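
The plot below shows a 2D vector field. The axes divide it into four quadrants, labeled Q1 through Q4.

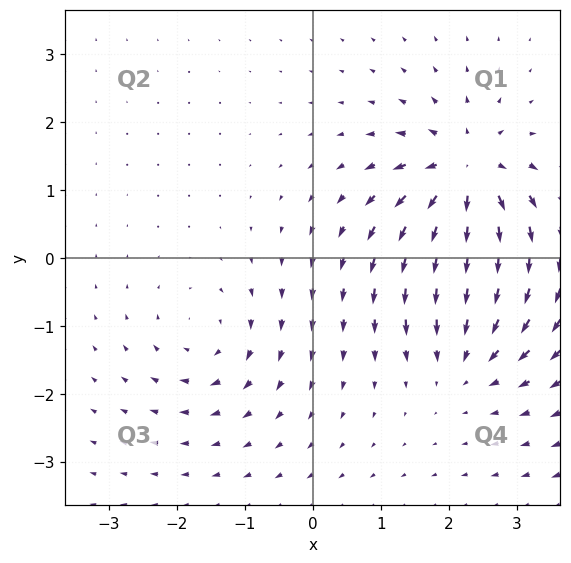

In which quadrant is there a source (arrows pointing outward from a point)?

Q1

The source sits at approximately (2.2, 1.2), which lies in quadrant Q1. The divergence there is about +7, positive as expected for a source.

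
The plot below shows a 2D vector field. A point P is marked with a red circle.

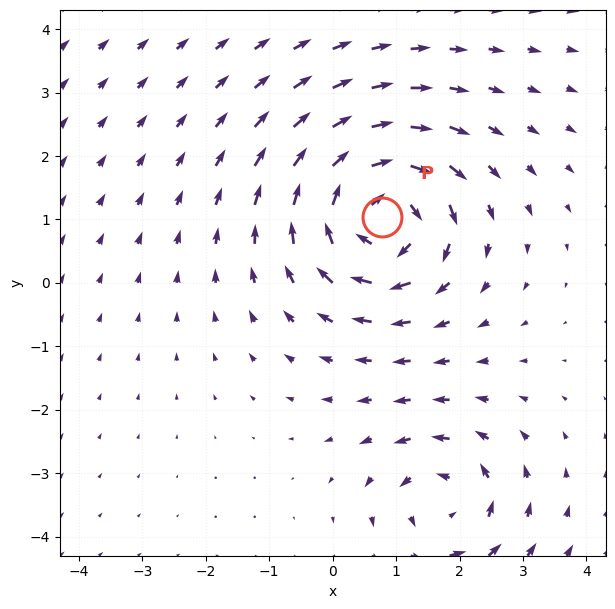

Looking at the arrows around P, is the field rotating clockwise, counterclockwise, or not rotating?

Near P at (0.8, 1.0) the arrows circulate clockwise. The curl (z-component) there is about -5; negative curl means clockwise rotation.

clockwise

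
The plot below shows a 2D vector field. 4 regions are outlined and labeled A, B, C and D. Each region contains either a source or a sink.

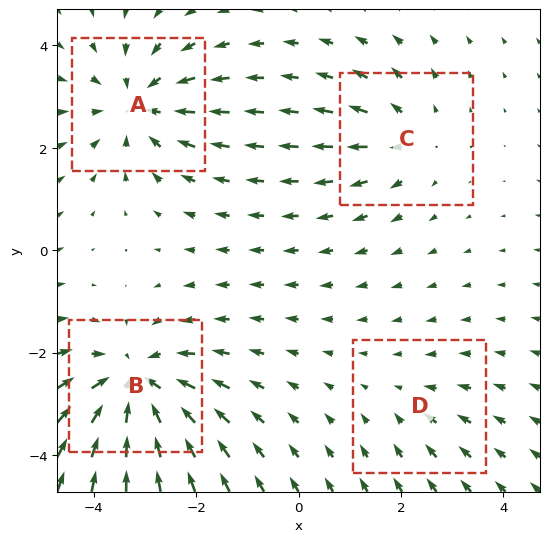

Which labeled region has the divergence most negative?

Divergence at each region's feature centre — A: about -4, B: about -6, C: about +3, D: about -2. Region B is most negative.

B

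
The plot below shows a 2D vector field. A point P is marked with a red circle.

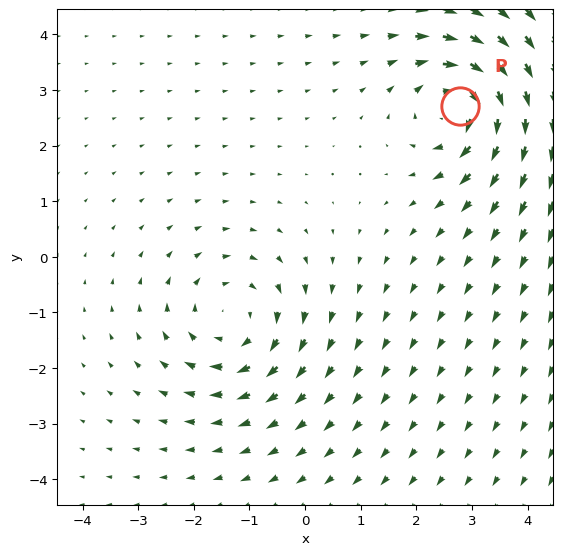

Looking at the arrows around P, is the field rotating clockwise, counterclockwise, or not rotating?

Near P at (2.8, 2.7) the arrows circulate clockwise. The curl (z-component) there is about -7; negative curl means clockwise rotation.

clockwise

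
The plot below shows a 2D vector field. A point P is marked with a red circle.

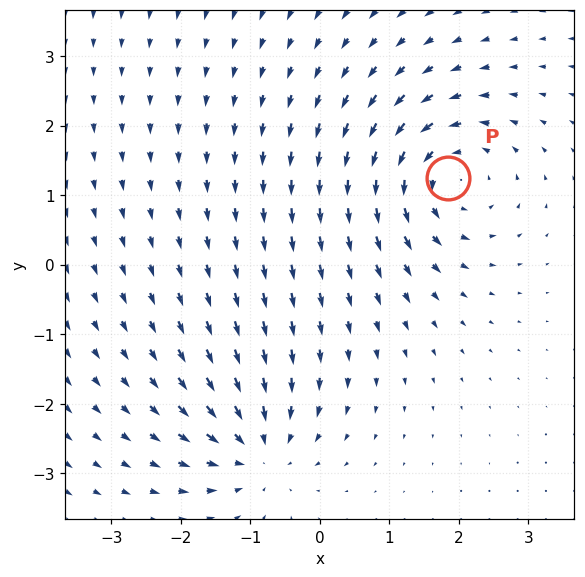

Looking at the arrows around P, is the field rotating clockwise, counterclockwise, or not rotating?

Near P at (1.8, 1.3) the arrows circulate counterclockwise. The curl (z-component) there is about +6; positive curl means counterclockwise rotation.

counterclockwise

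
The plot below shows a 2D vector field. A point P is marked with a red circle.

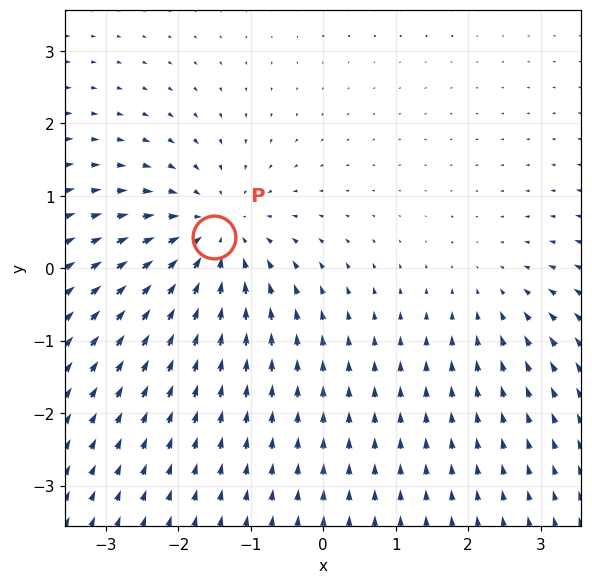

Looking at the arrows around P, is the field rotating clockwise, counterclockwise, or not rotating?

Near P at (-1.5, 0.4) the arrows show no circulation. The curl there is ≈0.

not rotating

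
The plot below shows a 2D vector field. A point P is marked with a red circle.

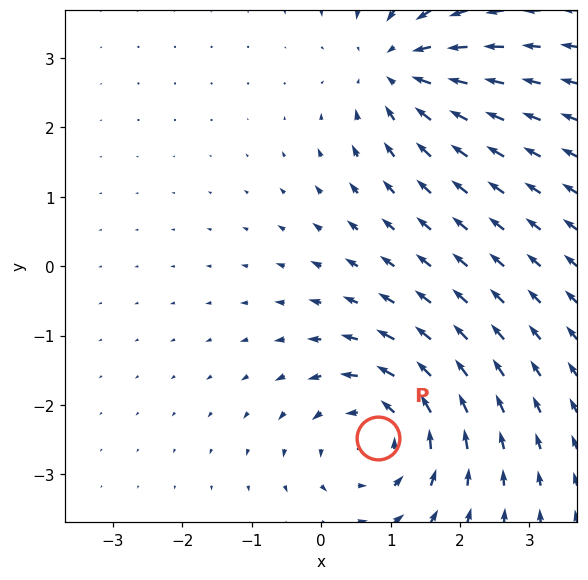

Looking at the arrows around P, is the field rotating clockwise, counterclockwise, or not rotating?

Near P at (0.8, -2.5) the arrows circulate counterclockwise. The curl (z-component) there is about +5; positive curl means counterclockwise rotation.

counterclockwise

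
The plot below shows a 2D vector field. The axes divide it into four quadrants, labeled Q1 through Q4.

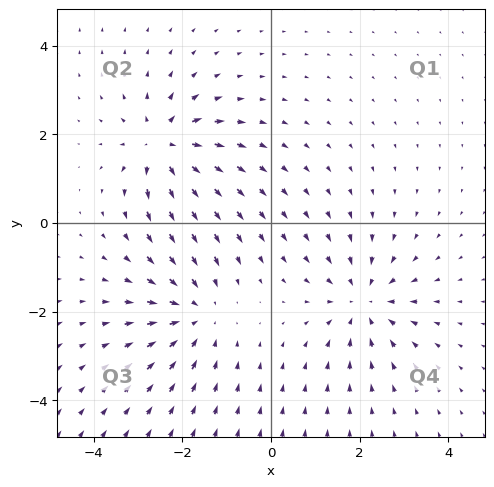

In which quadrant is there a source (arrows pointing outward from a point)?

Q2

The source sits at approximately (-2.4, 1.7), which lies in quadrant Q2. The divergence there is about +6, positive as expected for a source.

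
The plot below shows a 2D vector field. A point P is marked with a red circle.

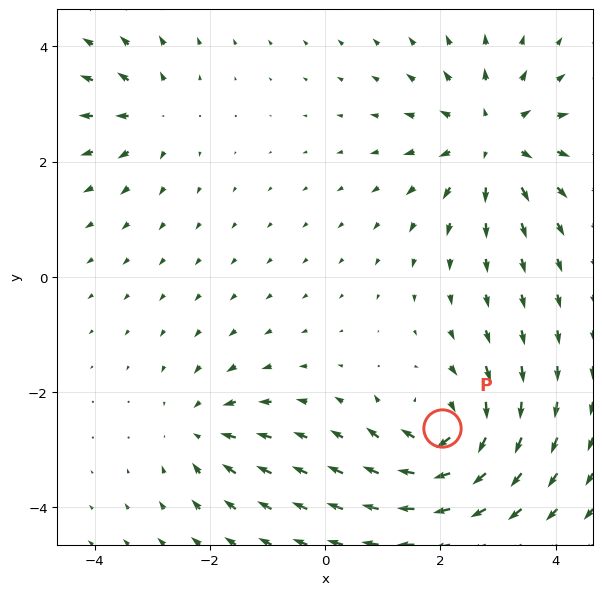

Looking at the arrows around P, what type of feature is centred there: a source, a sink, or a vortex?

vortex

At P (2.0, -2.6) the arrows circulate clockwise. Divergence ≈0, curl about -7 — near-zero divergence with nonzero curl is a vortex.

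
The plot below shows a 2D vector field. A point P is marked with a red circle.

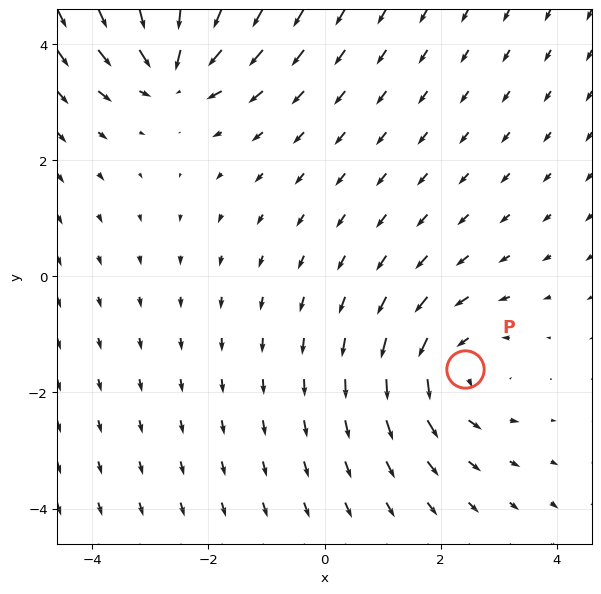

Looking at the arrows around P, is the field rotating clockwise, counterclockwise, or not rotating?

counterclockwise

Near P at (2.4, -1.6) the arrows circulate counterclockwise. The curl (z-component) there is about +2; positive curl means counterclockwise rotation.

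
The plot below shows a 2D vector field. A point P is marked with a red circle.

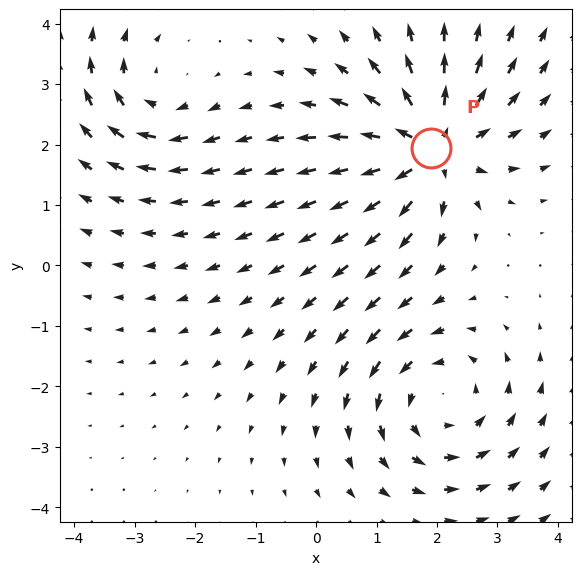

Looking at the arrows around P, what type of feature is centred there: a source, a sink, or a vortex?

source

At P (1.9, 1.9) the arrows spread outward. Divergence about +5, curl ≈0 — positive divergence with near-zero curl is a source.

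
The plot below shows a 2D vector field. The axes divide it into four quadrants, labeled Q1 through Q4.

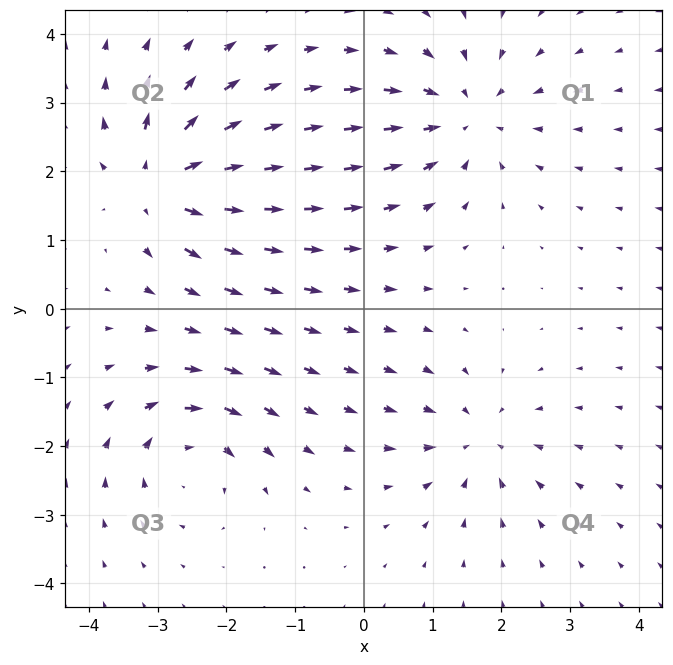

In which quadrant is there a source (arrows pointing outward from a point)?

Q2

The source sits at approximately (-2.9, 1.8), which lies in quadrant Q2. The divergence there is about +6, positive as expected for a source.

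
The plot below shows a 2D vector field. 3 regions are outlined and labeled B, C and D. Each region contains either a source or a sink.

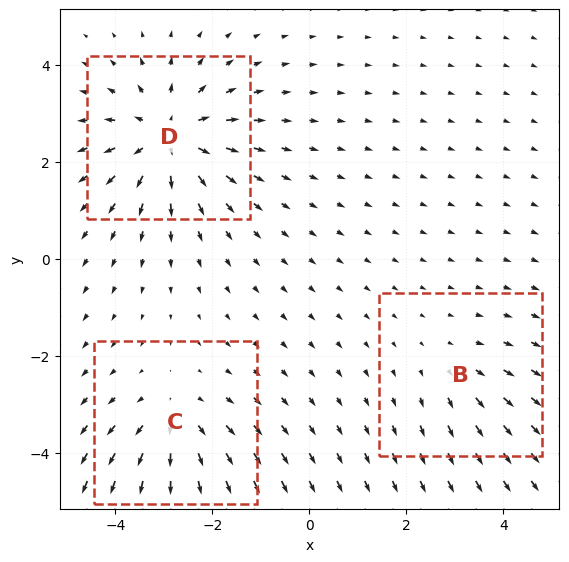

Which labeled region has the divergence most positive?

Divergence at each region's feature centre — B: about +2, C: about +3, D: about +5. Region D is most positive.

D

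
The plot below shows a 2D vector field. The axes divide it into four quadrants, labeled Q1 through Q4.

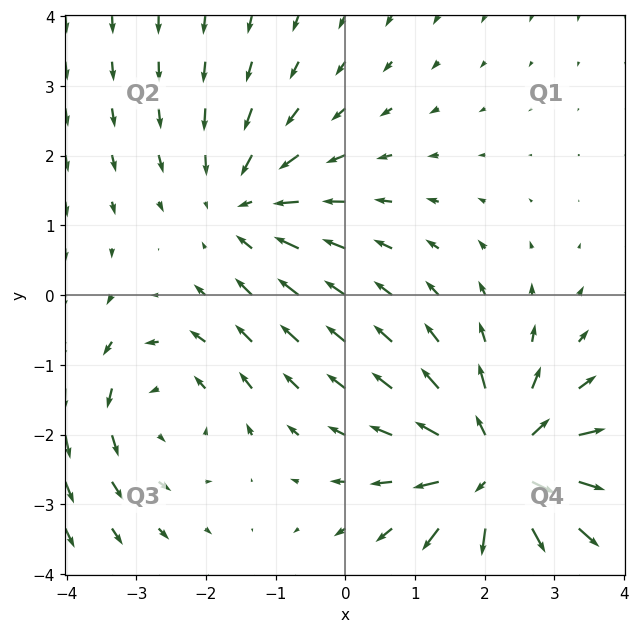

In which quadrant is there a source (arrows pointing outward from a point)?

Q4

The source sits at approximately (2.3, -2.6), which lies in quadrant Q4. The divergence there is about +4, positive as expected for a source.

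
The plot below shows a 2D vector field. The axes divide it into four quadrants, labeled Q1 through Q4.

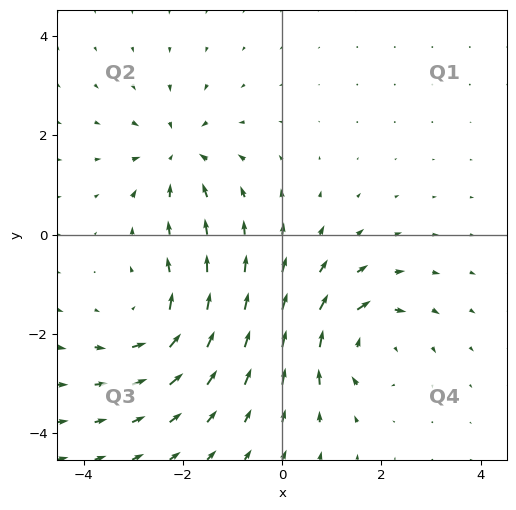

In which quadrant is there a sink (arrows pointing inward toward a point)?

The sink sits at approximately (-2.1, 1.6), which lies in quadrant Q2. The divergence there is about -3, negative as expected for a sink.

Q2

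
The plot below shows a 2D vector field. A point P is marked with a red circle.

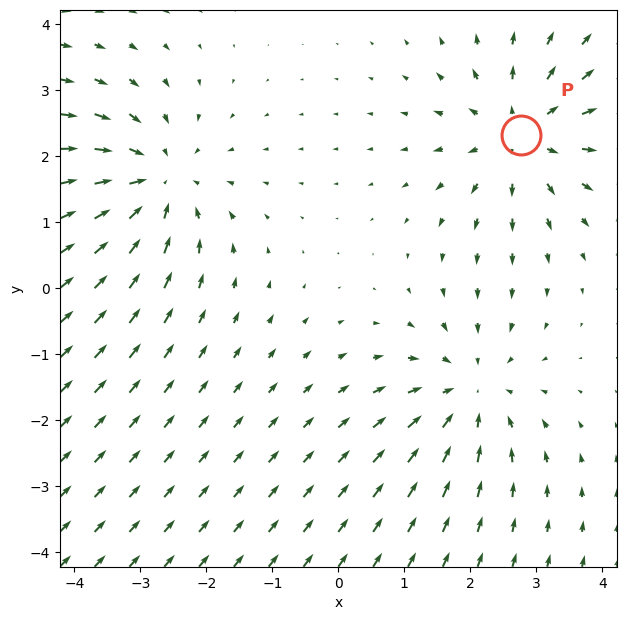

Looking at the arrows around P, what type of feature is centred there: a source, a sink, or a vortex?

source

At P (2.8, 2.3) the arrows spread outward. Divergence about +3, curl ≈0 — positive divergence with near-zero curl is a source.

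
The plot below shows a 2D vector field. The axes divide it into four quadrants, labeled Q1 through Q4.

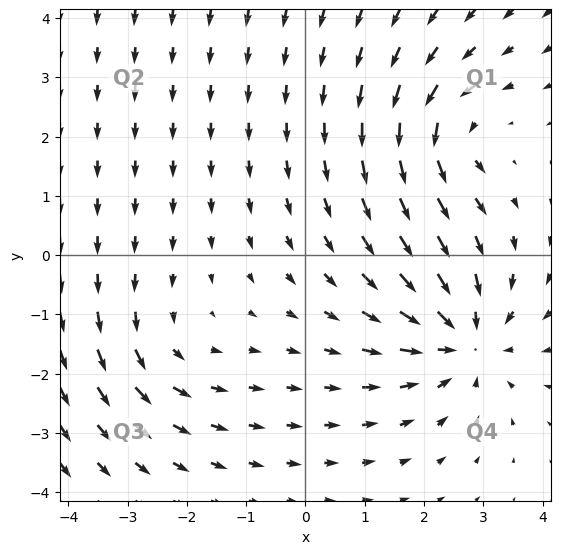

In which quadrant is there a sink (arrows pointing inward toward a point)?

Q4

The sink sits at approximately (2.7, -1.4), which lies in quadrant Q4. The divergence there is about -5, negative as expected for a sink.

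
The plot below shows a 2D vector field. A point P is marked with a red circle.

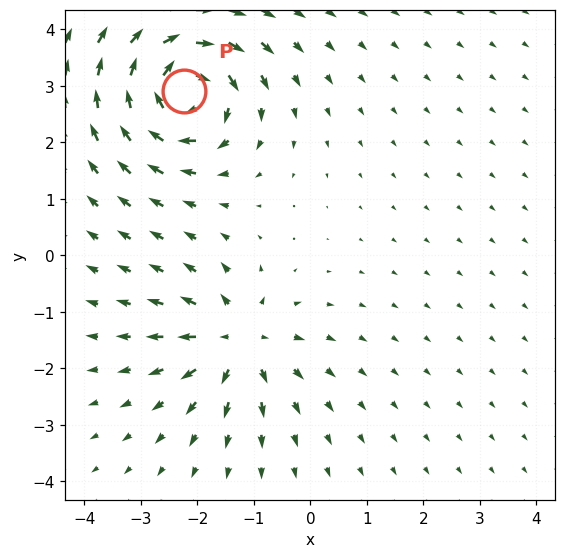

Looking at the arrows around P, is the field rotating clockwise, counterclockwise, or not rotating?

Near P at (-2.2, 2.9) the arrows circulate clockwise. The curl (z-component) there is about -6; negative curl means clockwise rotation.

clockwise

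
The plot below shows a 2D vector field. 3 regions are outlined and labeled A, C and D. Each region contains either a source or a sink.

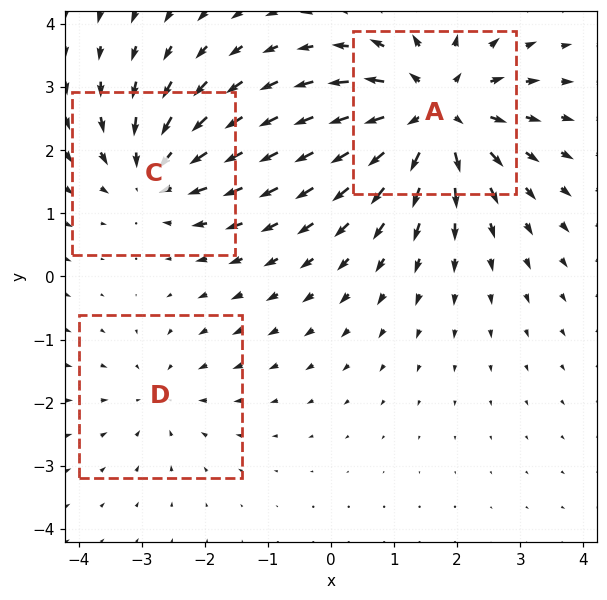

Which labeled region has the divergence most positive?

A

Divergence at each region's feature centre — A: about +5, C: about -3, D: about -2. Region A is most positive.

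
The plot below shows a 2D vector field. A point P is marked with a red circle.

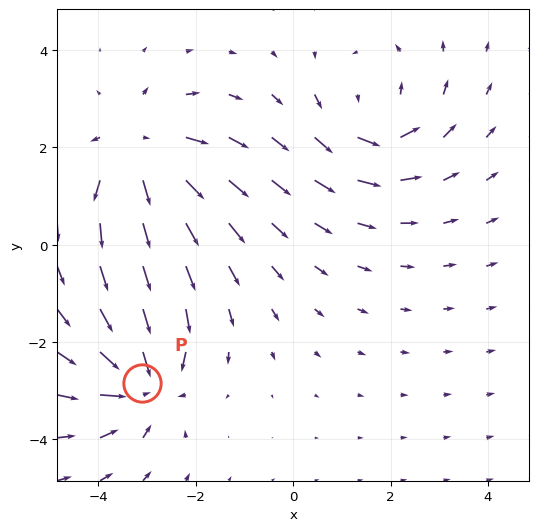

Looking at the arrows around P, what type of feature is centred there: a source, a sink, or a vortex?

sink

At P (-3.1, -2.8) the arrows converge inward. Divergence about -6, curl ≈0 — negative divergence with near-zero curl is a sink.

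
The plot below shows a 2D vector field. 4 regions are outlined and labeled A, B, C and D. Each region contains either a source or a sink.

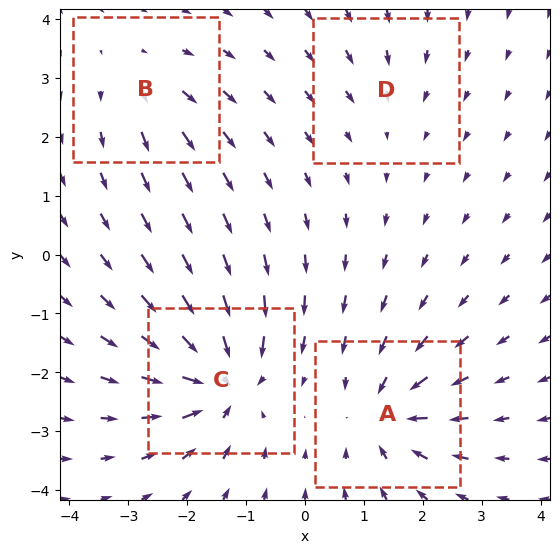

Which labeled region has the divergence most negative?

Divergence at each region's feature centre — A: about -6, B: about +4, C: about -8, D: about -2. Region C is most negative.

C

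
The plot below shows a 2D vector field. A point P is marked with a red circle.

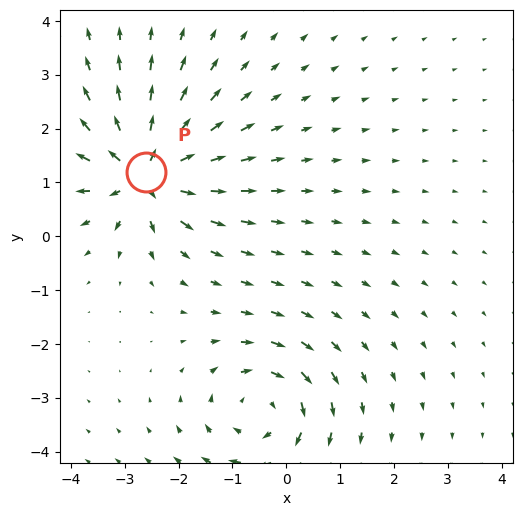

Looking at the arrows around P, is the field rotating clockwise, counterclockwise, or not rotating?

Near P at (-2.6, 1.2) the arrows show no circulation. The curl there is ≈0.

not rotating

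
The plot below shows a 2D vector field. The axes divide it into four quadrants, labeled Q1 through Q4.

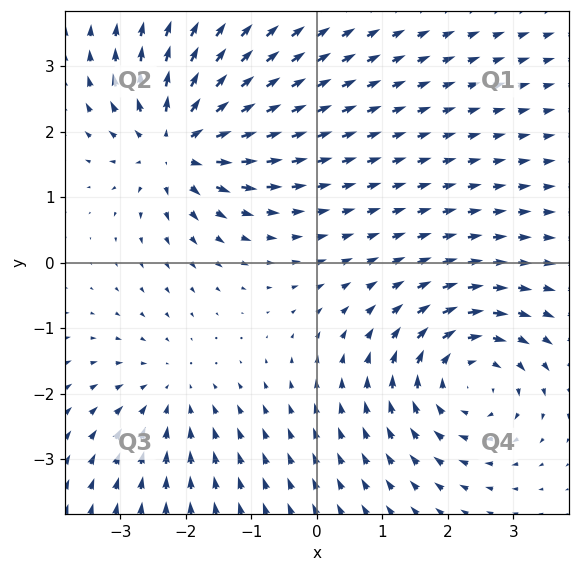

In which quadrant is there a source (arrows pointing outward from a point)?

Q2

The source sits at approximately (-2.1, 1.8), which lies in quadrant Q2. The divergence there is about +6, positive as expected for a source.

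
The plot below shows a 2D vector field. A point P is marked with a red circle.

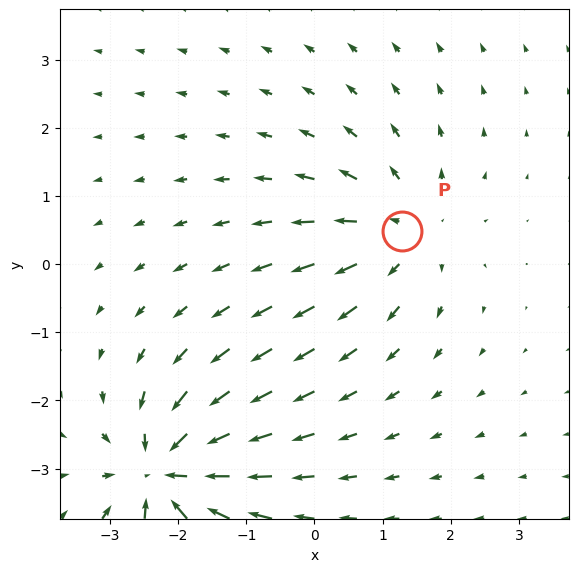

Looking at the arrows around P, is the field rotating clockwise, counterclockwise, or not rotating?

Near P at (1.3, 0.5) the arrows show no circulation. The curl there is ≈0.

not rotating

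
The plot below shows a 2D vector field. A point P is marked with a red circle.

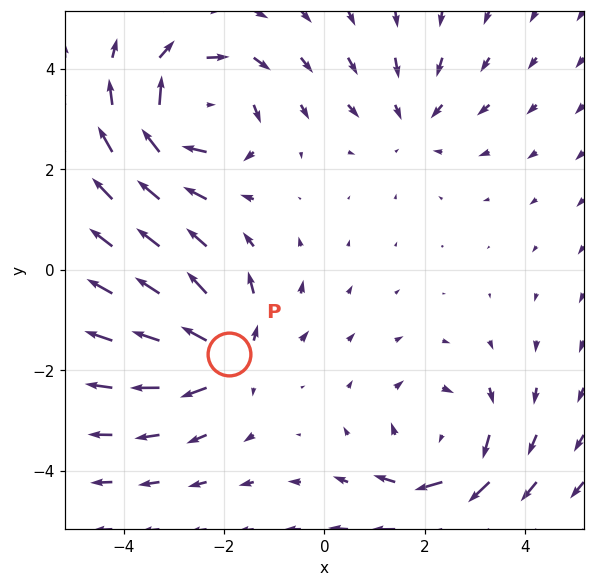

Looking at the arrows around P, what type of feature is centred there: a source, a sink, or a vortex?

At P (-1.9, -1.7) the arrows spread outward. Divergence about +5, curl ≈0 — positive divergence with near-zero curl is a source.

source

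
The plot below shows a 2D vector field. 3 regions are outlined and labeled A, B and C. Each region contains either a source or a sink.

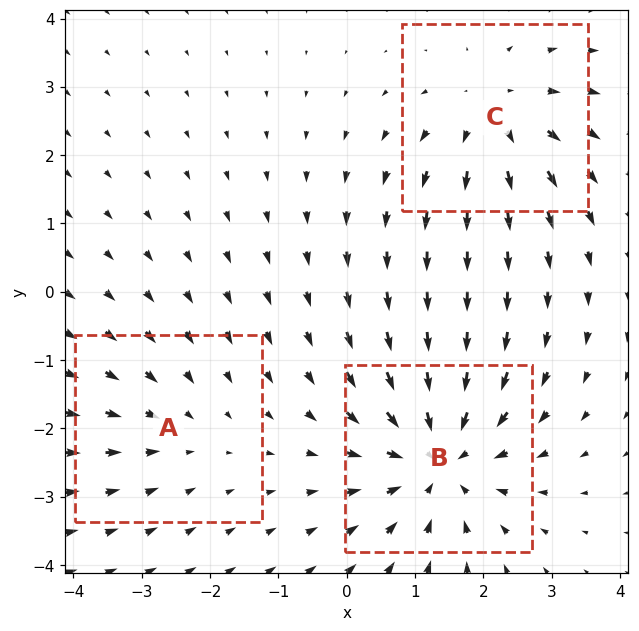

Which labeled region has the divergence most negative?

B

Divergence at each region's feature centre — A: about -2, B: about -4, C: about +3. Region B is most negative.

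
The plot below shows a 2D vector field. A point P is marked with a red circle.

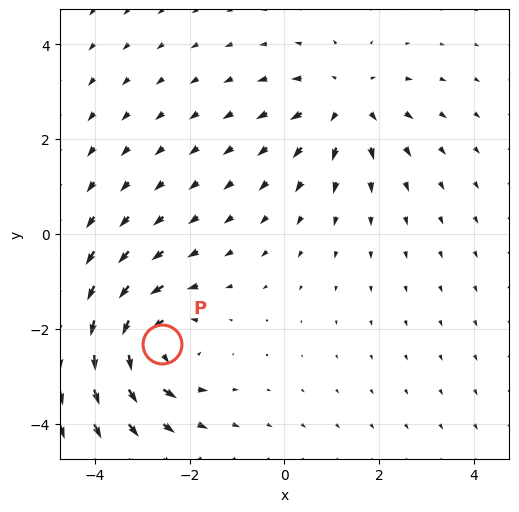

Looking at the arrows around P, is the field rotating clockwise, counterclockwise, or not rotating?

Near P at (-2.6, -2.3) the arrows circulate counterclockwise. The curl (z-component) there is about +5; positive curl means counterclockwise rotation.

counterclockwise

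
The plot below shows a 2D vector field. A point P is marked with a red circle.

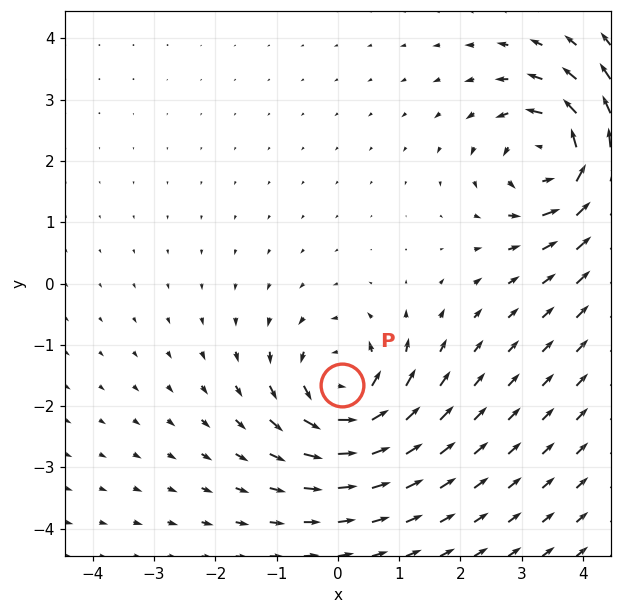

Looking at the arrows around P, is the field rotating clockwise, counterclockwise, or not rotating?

counterclockwise

Near P at (0.1, -1.7) the arrows circulate counterclockwise. The curl (z-component) there is about +6; positive curl means counterclockwise rotation.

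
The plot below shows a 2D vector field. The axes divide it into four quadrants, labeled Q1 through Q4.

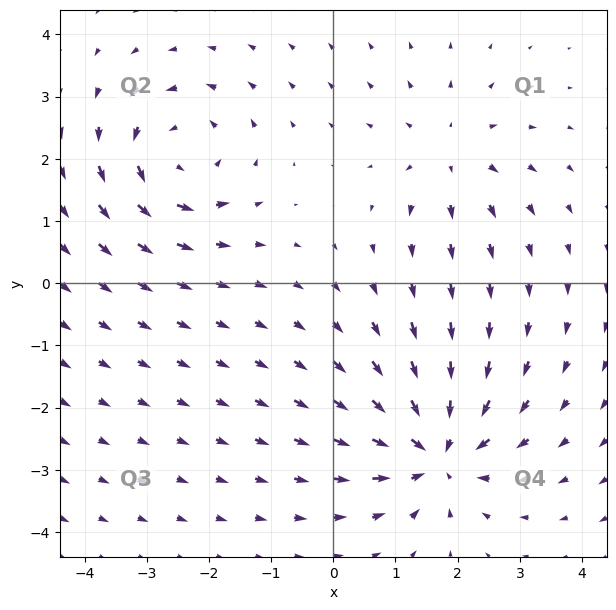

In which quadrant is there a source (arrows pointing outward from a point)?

The source sits at approximately (1.9, 2.1), which lies in quadrant Q1. The divergence there is about +3, positive as expected for a source.

Q1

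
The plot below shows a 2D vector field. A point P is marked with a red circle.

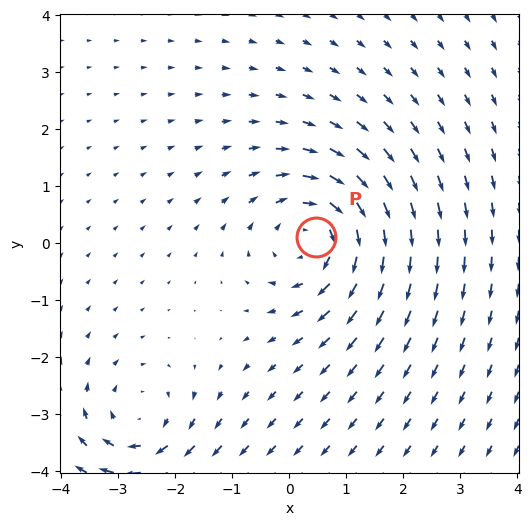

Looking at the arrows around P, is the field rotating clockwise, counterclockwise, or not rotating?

Near P at (0.5, 0.1) the arrows circulate clockwise. The curl (z-component) there is about -5; negative curl means clockwise rotation.

clockwise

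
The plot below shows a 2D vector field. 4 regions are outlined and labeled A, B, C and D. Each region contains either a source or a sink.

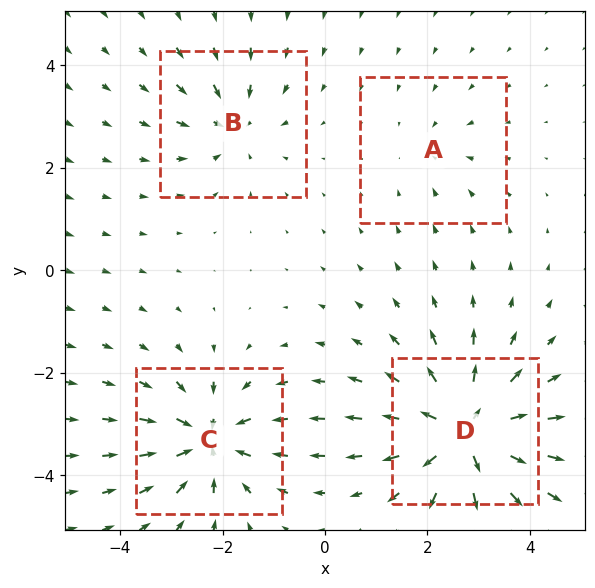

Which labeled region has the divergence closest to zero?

A

Divergence at each region's feature centre — A: about -2, B: about -4, C: about -6, D: about +8. Region A is closest to zero.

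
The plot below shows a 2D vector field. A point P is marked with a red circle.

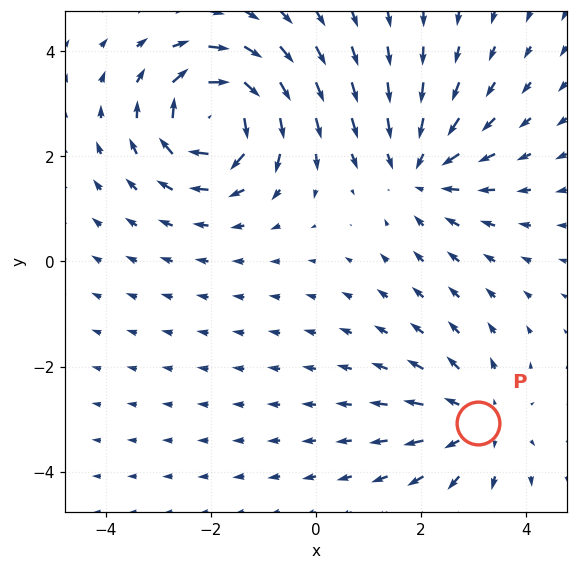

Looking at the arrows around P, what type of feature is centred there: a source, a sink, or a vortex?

At P (3.1, -3.1) the arrows spread outward. Divergence about +3, curl ≈0 — positive divergence with near-zero curl is a source.

source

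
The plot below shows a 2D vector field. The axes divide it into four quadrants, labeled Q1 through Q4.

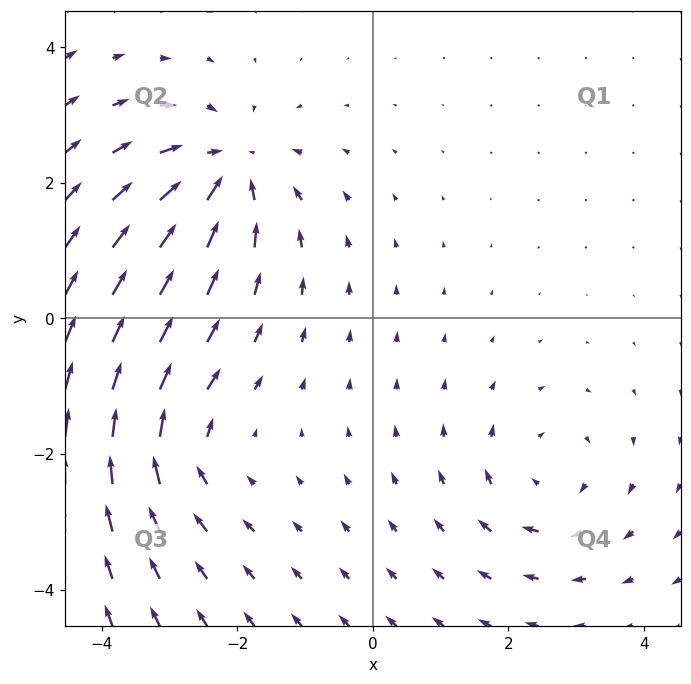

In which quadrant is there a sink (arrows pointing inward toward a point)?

Q2

The sink sits at approximately (-2.2, 2.2), which lies in quadrant Q2. The divergence there is about -6, negative as expected for a sink.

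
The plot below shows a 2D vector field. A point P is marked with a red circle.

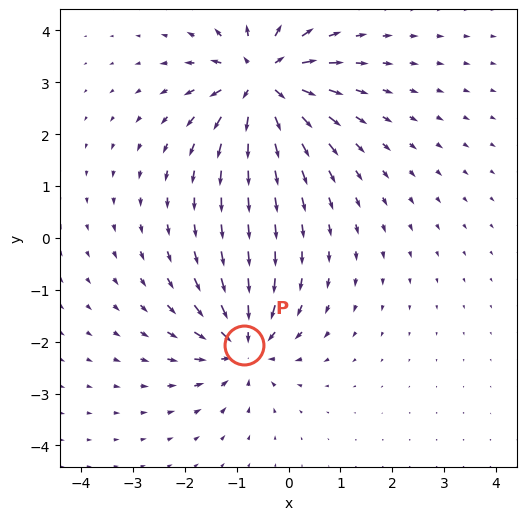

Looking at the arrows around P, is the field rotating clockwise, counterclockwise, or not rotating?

not rotating

Near P at (-0.9, -2.1) the arrows show no circulation. The curl there is ≈0.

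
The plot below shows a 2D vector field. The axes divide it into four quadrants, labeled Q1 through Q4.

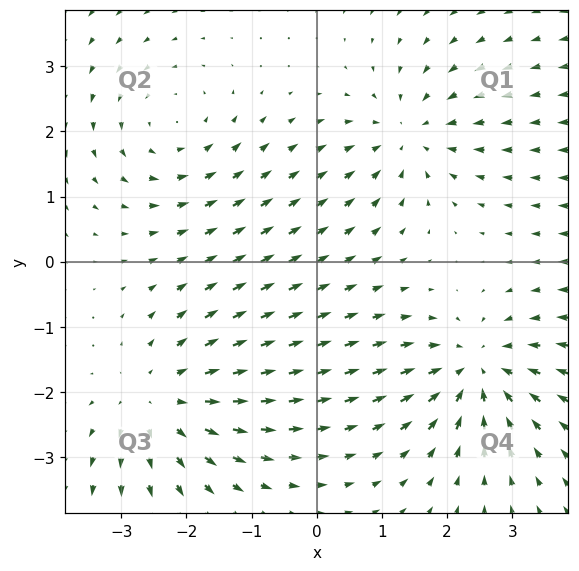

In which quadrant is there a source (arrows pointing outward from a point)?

Q3

The source sits at approximately (-2.4, -2.1), which lies in quadrant Q3. The divergence there is about +3, positive as expected for a source.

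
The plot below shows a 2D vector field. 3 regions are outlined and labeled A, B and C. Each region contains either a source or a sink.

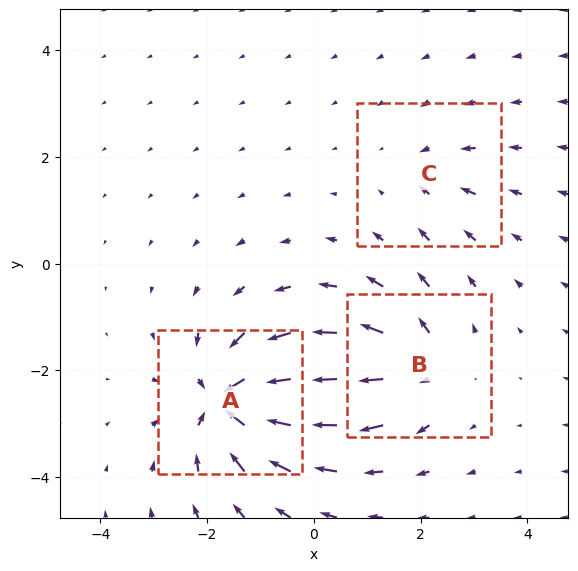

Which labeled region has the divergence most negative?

A

Divergence at each region's feature centre — A: about -6, B: about +4, C: about -2. Region A is most negative.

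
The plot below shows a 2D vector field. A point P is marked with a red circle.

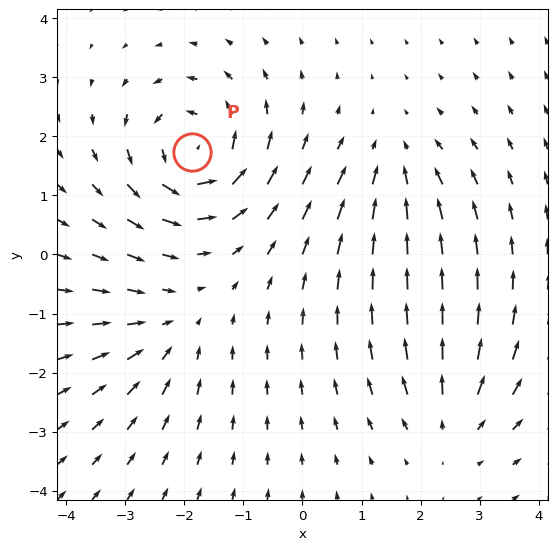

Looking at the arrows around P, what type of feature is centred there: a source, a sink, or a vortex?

At P (-1.9, 1.7) the arrows circulate counterclockwise. Divergence ≈0, curl about +6 — near-zero divergence with nonzero curl is a vortex.

vortex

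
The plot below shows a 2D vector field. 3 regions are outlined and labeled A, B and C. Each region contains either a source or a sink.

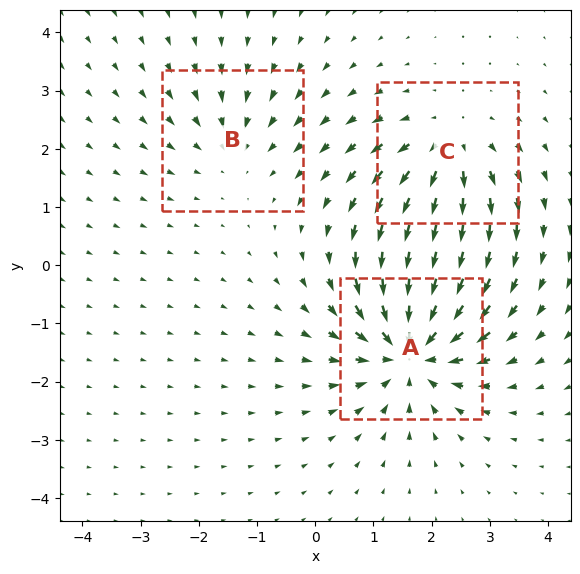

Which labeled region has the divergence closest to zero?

Divergence at each region's feature centre — A: about -5, B: about -2, C: about +3. Region B is closest to zero.

B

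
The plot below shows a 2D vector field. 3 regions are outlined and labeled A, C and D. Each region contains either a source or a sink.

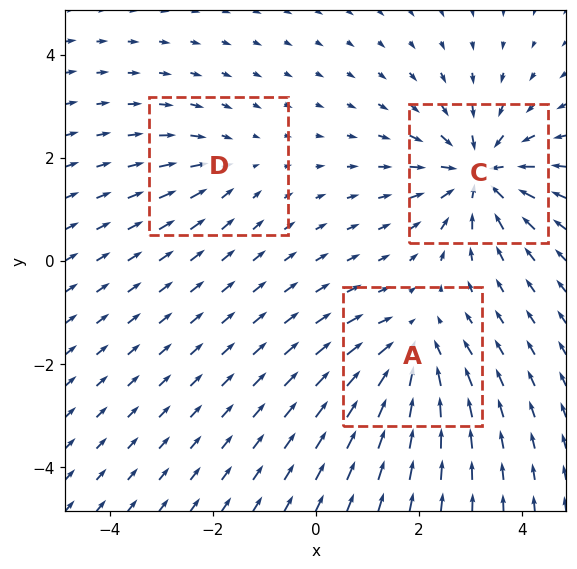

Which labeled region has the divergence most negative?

Divergence at each region's feature centre — A: about -4, C: about -5, D: about -2. Region C is most negative.

C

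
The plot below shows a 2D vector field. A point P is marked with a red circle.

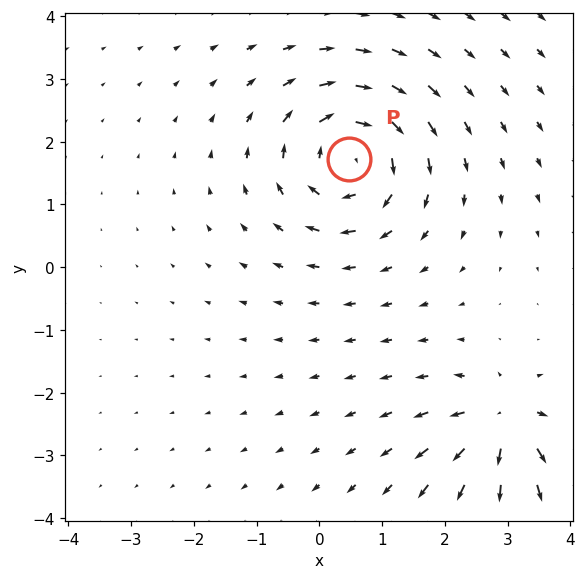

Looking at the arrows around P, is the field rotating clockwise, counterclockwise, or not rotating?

Near P at (0.5, 1.7) the arrows circulate clockwise. The curl (z-component) there is about -5; negative curl means clockwise rotation.

clockwise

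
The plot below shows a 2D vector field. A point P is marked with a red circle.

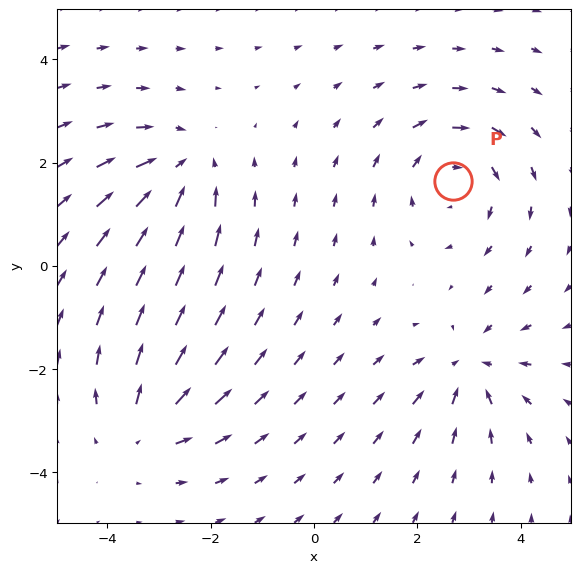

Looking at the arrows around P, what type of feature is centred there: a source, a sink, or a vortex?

At P (2.7, 1.6) the arrows circulate clockwise. Divergence ≈0, curl about -4 — near-zero divergence with nonzero curl is a vortex.

vortex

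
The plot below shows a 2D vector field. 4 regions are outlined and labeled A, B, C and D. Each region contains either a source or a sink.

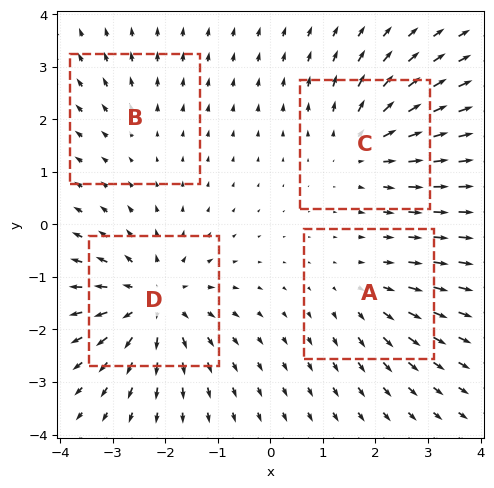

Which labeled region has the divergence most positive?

Divergence at each region's feature centre — A: about +3, B: about +2, C: about +4, D: about +6. Region D is most positive.

D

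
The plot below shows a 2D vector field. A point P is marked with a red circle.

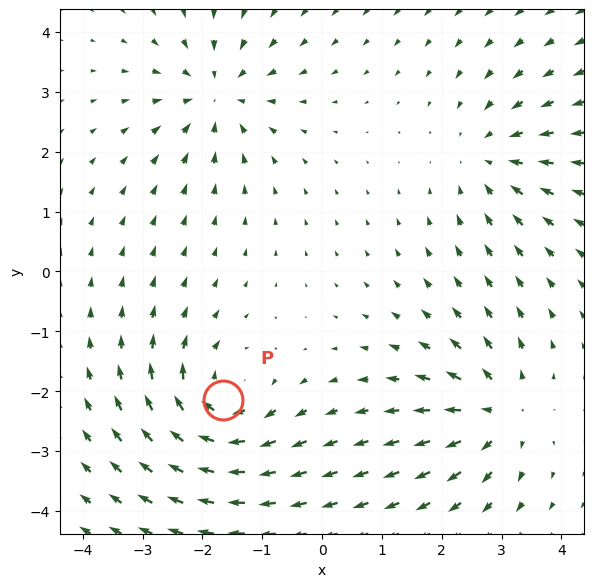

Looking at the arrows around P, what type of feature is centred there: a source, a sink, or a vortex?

vortex

At P (-1.7, -2.1) the arrows circulate clockwise. Divergence ≈0, curl about -5 — near-zero divergence with nonzero curl is a vortex.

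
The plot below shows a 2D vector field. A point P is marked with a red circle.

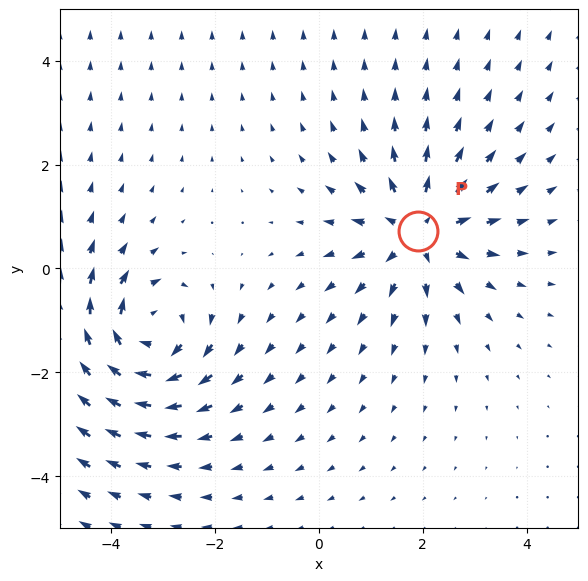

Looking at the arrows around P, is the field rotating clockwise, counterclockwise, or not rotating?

not rotating

Near P at (1.9, 0.7) the arrows show no circulation. The curl there is ≈0.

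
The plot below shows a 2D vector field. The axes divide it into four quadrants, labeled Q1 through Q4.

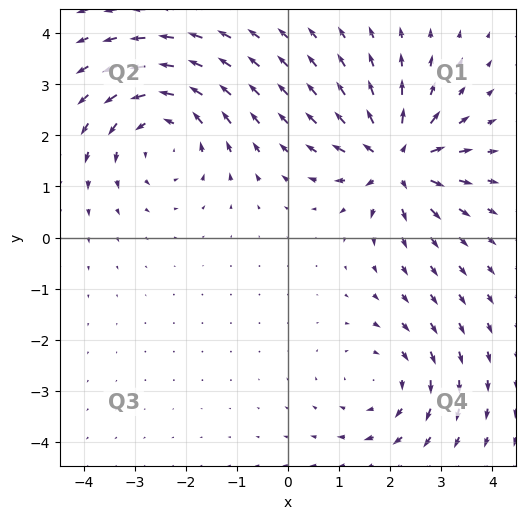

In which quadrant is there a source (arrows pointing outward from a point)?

Q1

The source sits at approximately (2.1, 1.5), which lies in quadrant Q1. The divergence there is about +6, positive as expected for a source.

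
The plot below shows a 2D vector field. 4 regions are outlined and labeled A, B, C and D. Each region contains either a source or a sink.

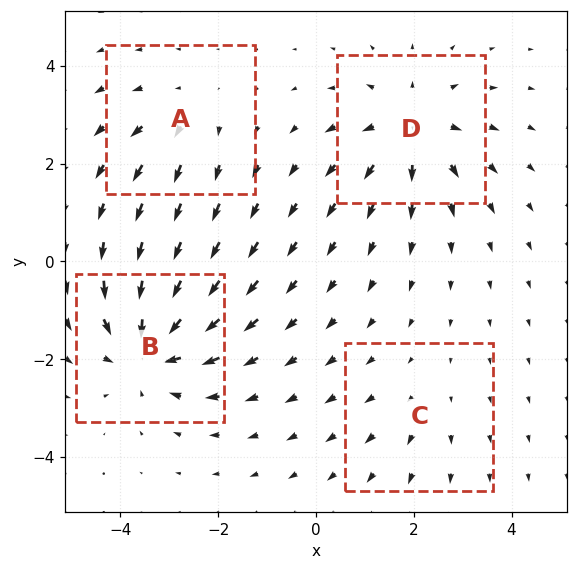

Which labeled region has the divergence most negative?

Divergence at each region's feature centre — A: about +3, B: about -6, C: about +2, D: about +5. Region B is most negative.

B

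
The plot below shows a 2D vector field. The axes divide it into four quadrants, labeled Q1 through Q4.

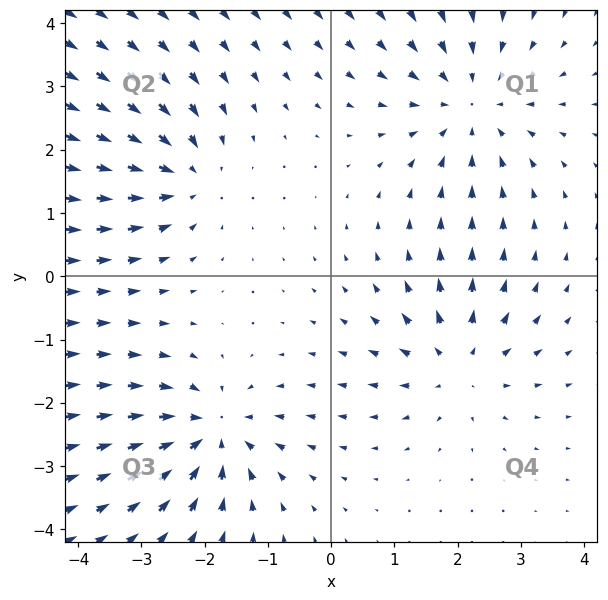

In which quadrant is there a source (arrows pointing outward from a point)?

Q4

The source sits at approximately (2.0, -1.4), which lies in quadrant Q4. The divergence there is about +4, positive as expected for a source.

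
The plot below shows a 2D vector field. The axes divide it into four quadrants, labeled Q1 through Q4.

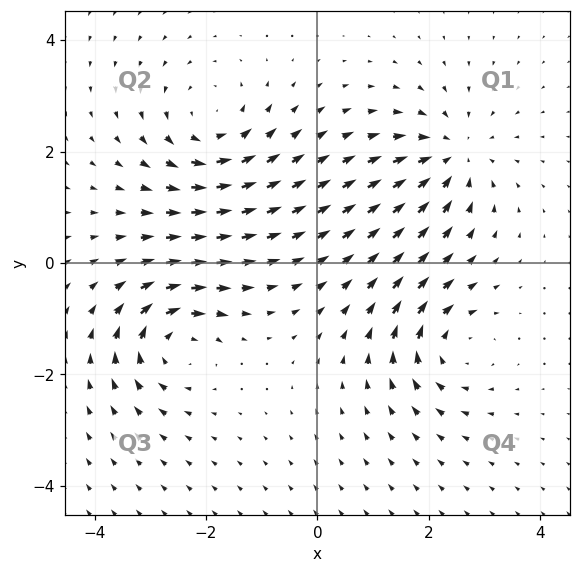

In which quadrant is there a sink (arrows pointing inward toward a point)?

The sink sits at approximately (2.4, 1.9), which lies in quadrant Q1. The divergence there is about -4, negative as expected for a sink.

Q1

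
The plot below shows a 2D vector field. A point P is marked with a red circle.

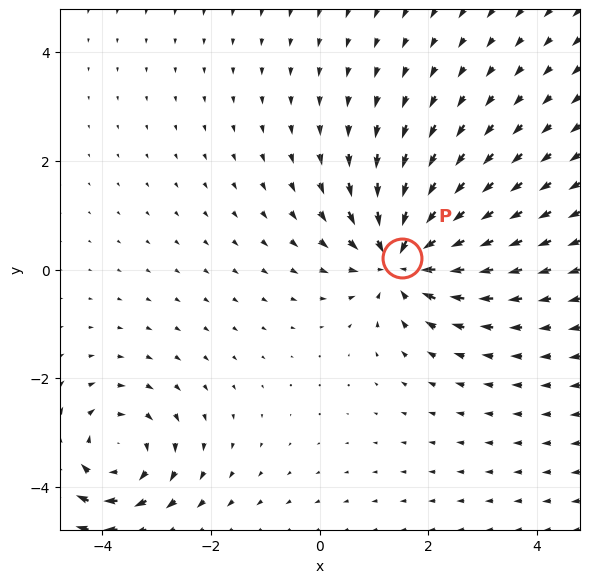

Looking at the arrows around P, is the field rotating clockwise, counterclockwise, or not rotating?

not rotating

Near P at (1.5, 0.2) the arrows show no circulation. The curl there is ≈0.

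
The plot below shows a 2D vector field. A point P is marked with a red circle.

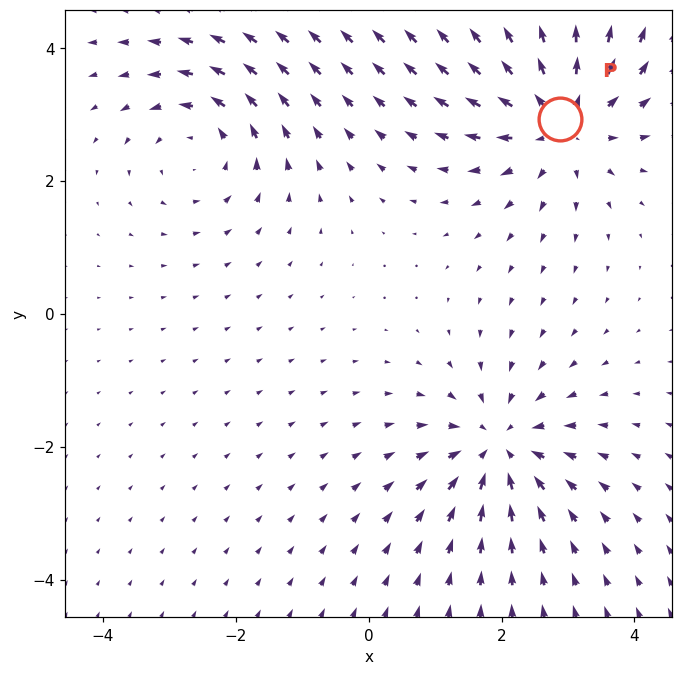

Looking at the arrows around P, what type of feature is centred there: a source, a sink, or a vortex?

source

At P (2.9, 2.9) the arrows spread outward. Divergence about +5, curl ≈0 — positive divergence with near-zero curl is a source.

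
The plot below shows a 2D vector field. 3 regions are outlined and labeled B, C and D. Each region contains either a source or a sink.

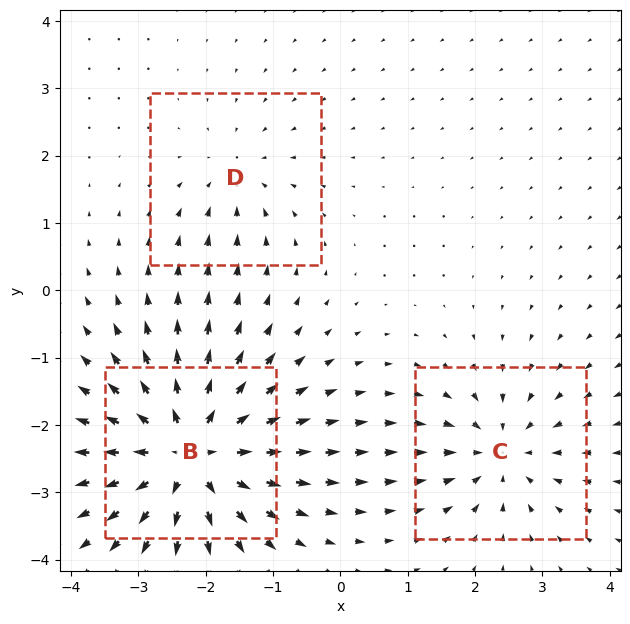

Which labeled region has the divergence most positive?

Divergence at each region's feature centre — B: about +6, C: about -4, D: about -2. Region B is most positive.

B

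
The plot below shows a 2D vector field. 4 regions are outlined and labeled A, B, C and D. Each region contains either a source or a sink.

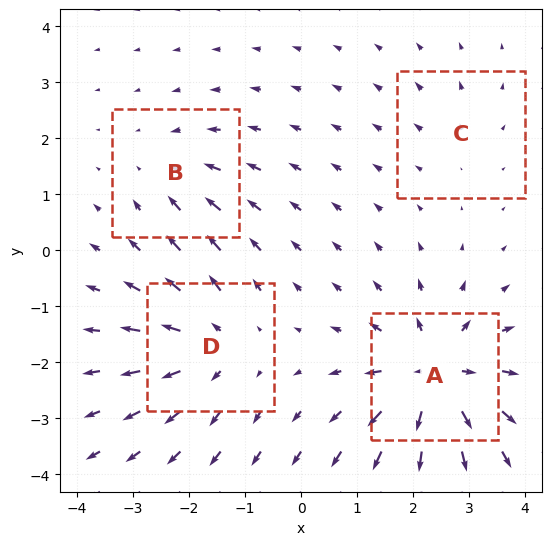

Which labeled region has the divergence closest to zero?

C

Divergence at each region's feature centre — A: about +8, B: about -3, C: about +2, D: about +5. Region C is closest to zero.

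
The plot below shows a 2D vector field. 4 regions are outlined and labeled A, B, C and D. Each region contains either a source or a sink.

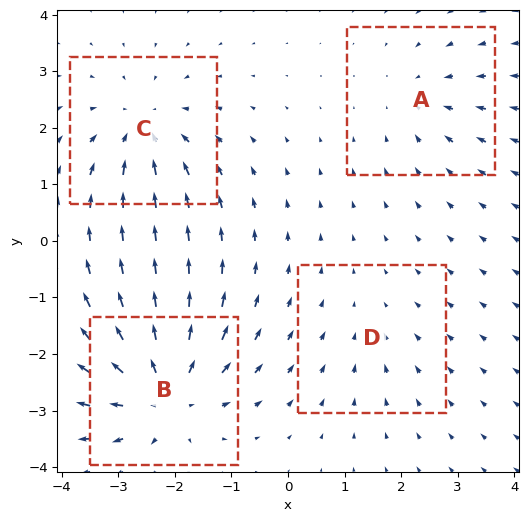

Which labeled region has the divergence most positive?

B

Divergence at each region's feature centre — A: about -3, B: about +6, C: about -5, D: about -2. Region B is most positive.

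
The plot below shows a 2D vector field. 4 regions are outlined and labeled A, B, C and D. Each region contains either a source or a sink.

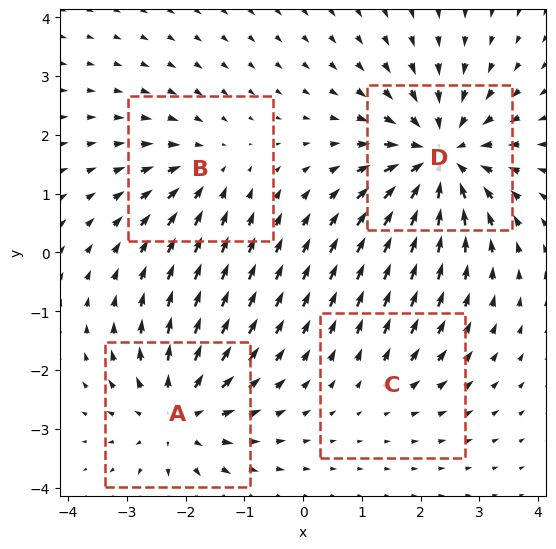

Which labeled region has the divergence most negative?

Divergence at each region's feature centre — A: about +5, B: about -3, C: about +2, D: about -7. Region D is most negative.

D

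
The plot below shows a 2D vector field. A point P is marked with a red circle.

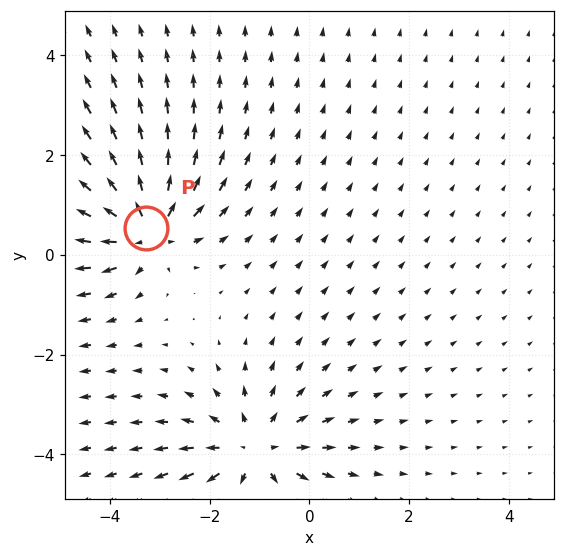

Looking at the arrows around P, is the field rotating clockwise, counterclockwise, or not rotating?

Near P at (-3.3, 0.5) the arrows show no circulation. The curl there is ≈0.

not rotating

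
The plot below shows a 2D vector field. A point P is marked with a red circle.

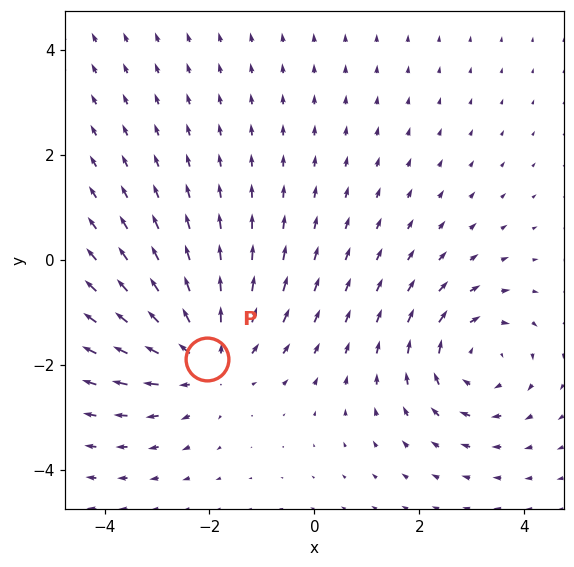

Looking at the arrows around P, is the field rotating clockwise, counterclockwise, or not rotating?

Near P at (-2.0, -1.9) the arrows show no circulation. The curl there is ≈0.

not rotating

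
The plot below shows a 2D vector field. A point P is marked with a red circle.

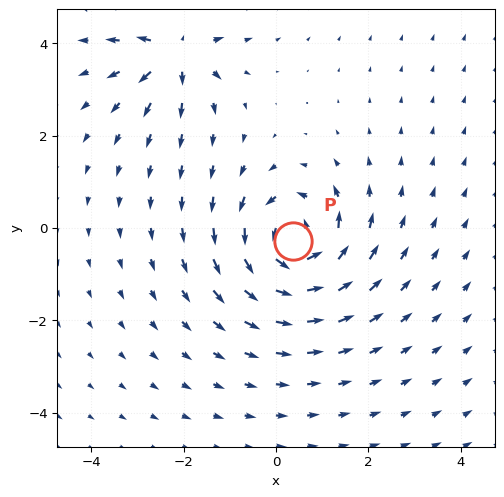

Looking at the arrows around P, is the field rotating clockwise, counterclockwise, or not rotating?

counterclockwise

Near P at (0.4, -0.3) the arrows circulate counterclockwise. The curl (z-component) there is about +6; positive curl means counterclockwise rotation.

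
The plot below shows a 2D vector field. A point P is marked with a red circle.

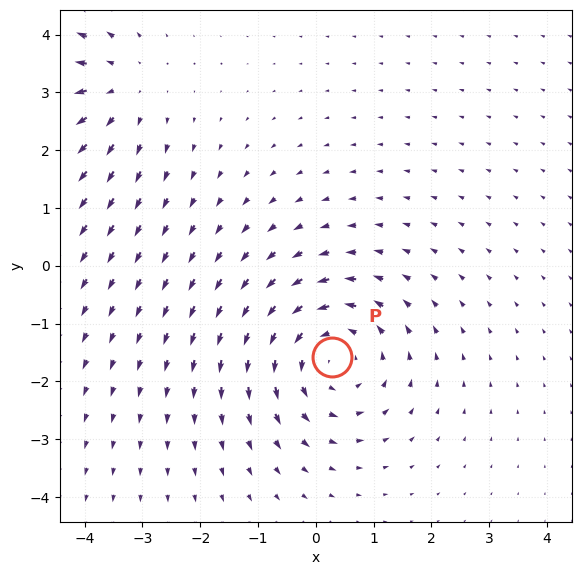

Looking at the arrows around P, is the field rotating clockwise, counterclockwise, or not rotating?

Near P at (0.3, -1.6) the arrows circulate counterclockwise. The curl (z-component) there is about +4; positive curl means counterclockwise rotation.

counterclockwise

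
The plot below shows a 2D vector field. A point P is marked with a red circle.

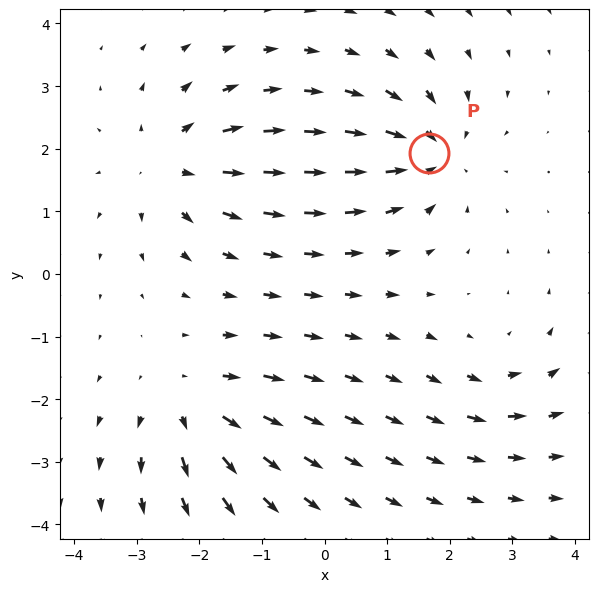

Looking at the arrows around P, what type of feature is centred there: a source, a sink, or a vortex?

sink

At P (1.7, 1.9) the arrows converge inward. Divergence about -6, curl ≈0 — negative divergence with near-zero curl is a sink.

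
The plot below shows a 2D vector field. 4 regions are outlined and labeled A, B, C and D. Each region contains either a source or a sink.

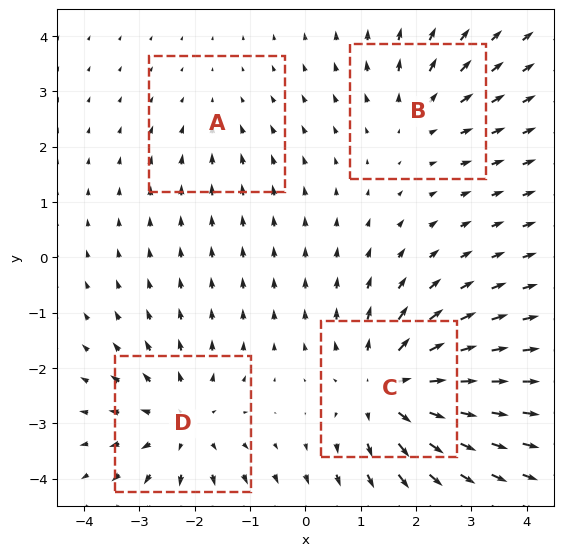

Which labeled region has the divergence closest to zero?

A

Divergence at each region's feature centre — A: about -2, B: about +3, C: about +6, D: about +4. Region A is closest to zero.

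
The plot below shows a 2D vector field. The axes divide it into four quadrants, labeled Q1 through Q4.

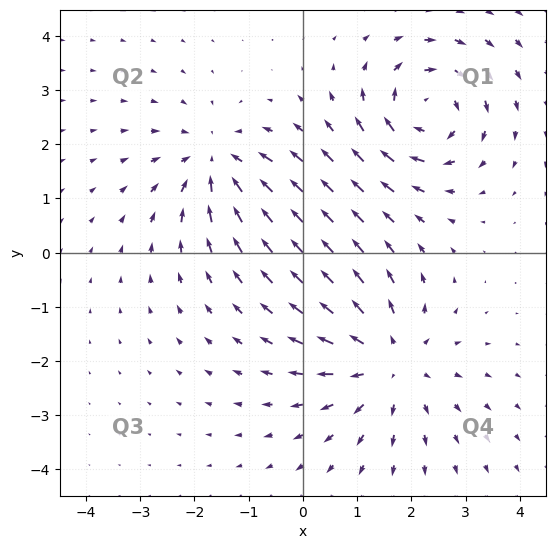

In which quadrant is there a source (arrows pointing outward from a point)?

Q4

The source sits at approximately (1.6, -2.0), which lies in quadrant Q4. The divergence there is about +3, positive as expected for a source.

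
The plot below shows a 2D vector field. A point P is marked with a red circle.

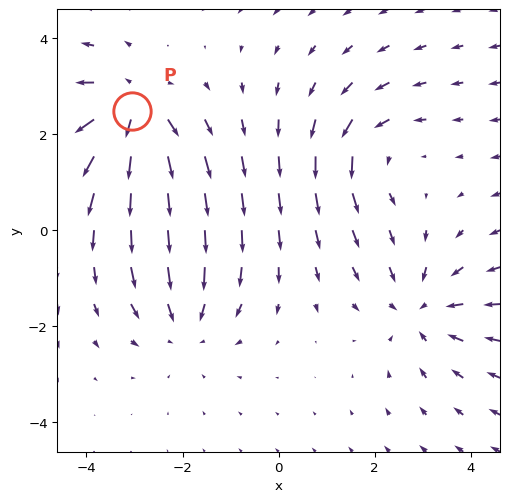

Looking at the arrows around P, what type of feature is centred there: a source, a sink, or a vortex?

At P (-3.1, 2.5) the arrows spread outward. Divergence about +5, curl ≈0 — positive divergence with near-zero curl is a source.

source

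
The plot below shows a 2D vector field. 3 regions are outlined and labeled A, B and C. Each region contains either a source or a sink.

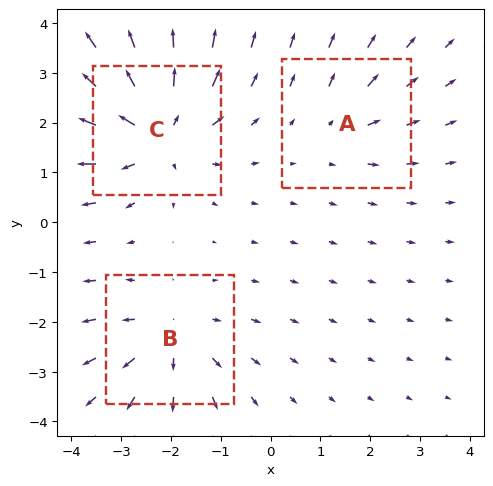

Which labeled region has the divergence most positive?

Divergence at each region's feature centre — A: about +2, B: about +3, C: about +5. Region C is most positive.

C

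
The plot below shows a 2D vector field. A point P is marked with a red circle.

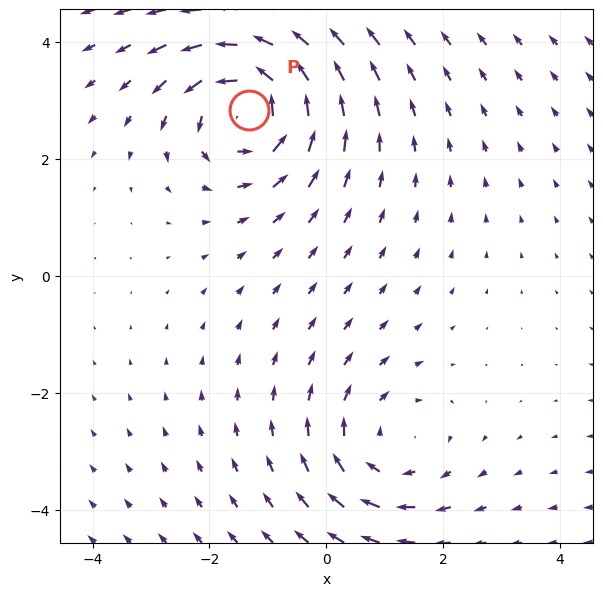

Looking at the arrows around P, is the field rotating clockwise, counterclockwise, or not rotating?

Near P at (-1.3, 2.8) the arrows circulate counterclockwise. The curl (z-component) there is about +5; positive curl means counterclockwise rotation.

counterclockwise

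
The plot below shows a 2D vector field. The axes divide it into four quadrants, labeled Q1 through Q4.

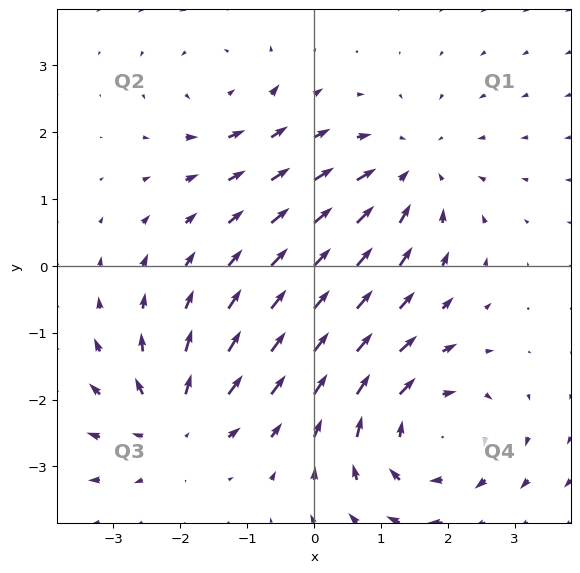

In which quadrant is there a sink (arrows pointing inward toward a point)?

Q1

The sink sits at approximately (1.4, 1.4), which lies in quadrant Q1. The divergence there is about -4, negative as expected for a sink.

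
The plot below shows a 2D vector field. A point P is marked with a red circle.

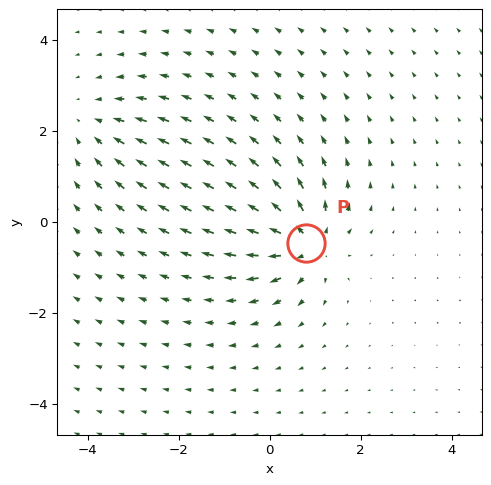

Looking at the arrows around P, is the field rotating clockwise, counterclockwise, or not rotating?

not rotating

Near P at (0.8, -0.5) the arrows show no circulation. The curl there is ≈0.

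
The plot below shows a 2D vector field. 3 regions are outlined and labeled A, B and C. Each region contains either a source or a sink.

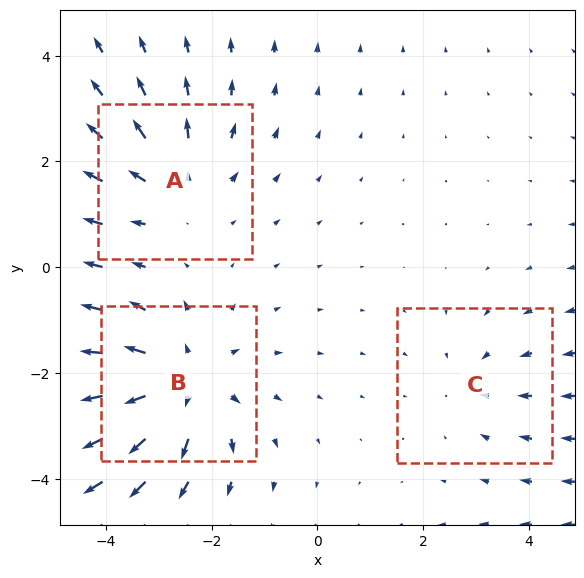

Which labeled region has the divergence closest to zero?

C

Divergence at each region's feature centre — A: about +3, B: about +4, C: about -2. Region C is closest to zero.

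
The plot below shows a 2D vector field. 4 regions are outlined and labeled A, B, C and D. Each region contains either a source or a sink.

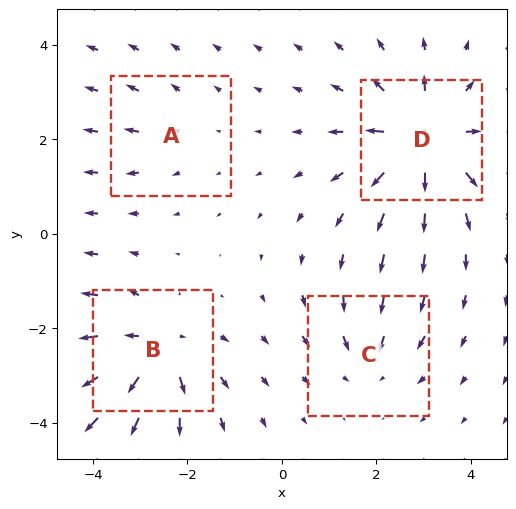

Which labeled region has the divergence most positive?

D

Divergence at each region's feature centre — A: about +2, B: about +6, C: about -3, D: about +7. Region D is most positive.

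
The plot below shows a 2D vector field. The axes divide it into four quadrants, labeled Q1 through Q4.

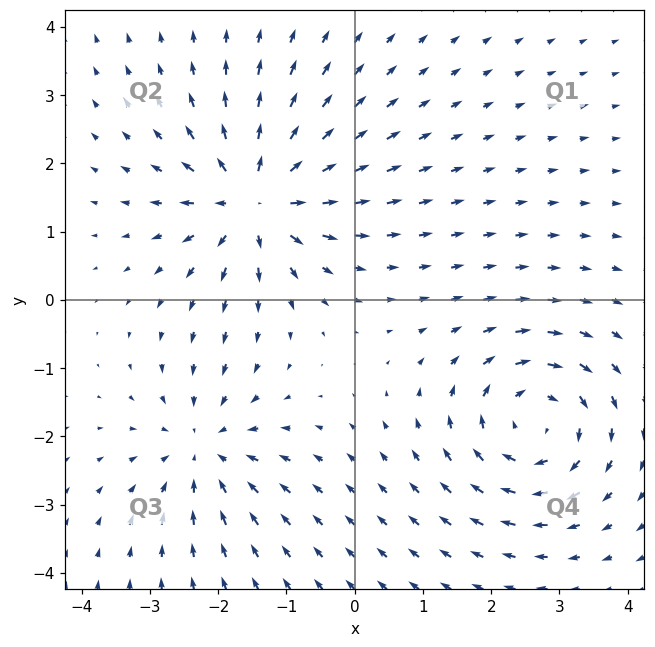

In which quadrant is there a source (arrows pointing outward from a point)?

Q2

The source sits at approximately (-1.5, 1.5), which lies in quadrant Q2. The divergence there is about +7, positive as expected for a source.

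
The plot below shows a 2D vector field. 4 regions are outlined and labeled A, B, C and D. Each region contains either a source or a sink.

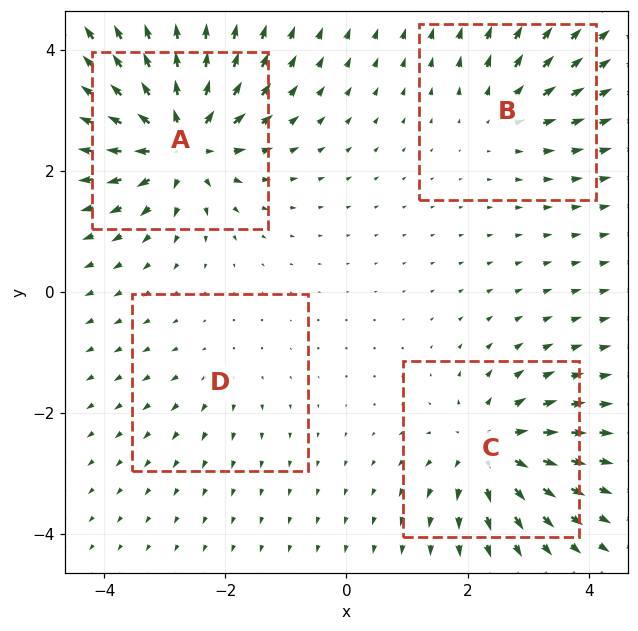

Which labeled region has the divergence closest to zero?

Divergence at each region's feature centre — A: about +9, B: about +4, C: about +6, D: about +2. Region D is closest to zero.

D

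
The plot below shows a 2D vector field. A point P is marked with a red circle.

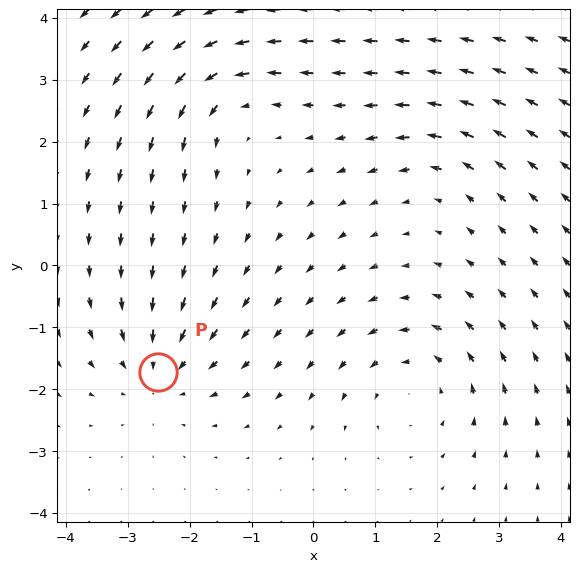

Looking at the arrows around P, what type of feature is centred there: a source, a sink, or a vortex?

At P (-2.5, -1.7) the arrows converge inward. Divergence about -4, curl ≈0 — negative divergence with near-zero curl is a sink.

sink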